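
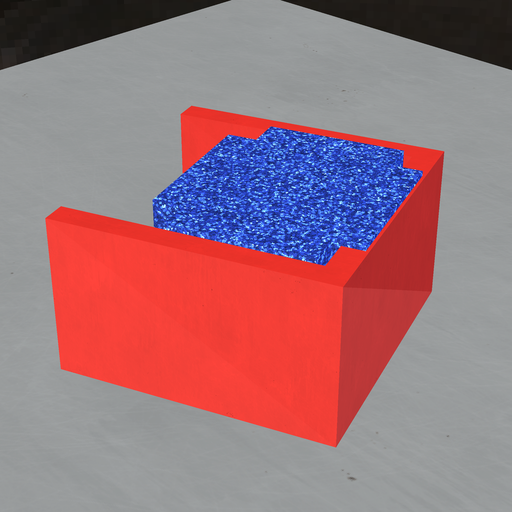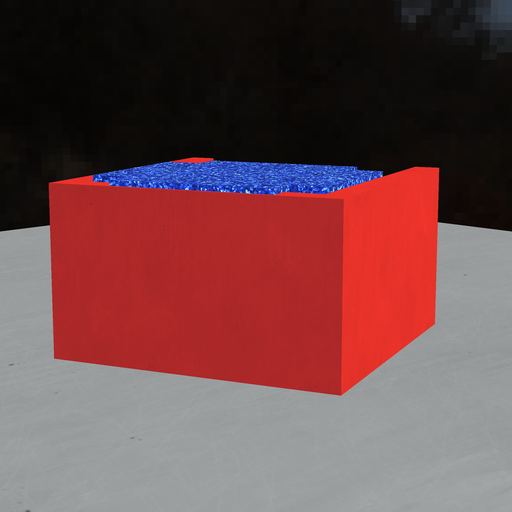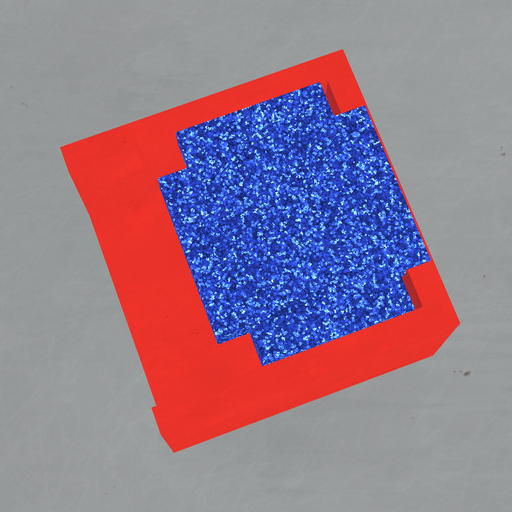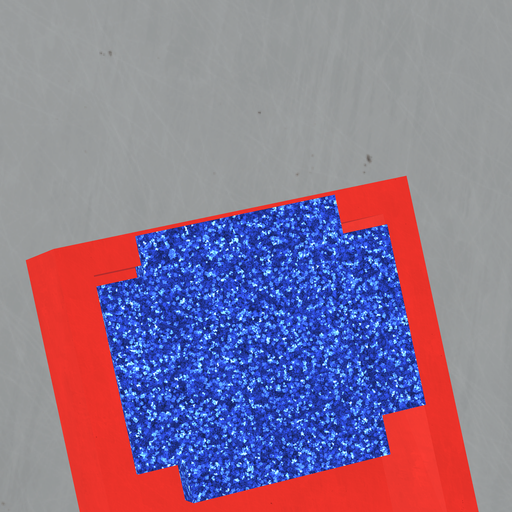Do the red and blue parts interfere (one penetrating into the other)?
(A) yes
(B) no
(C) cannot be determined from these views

(A) yes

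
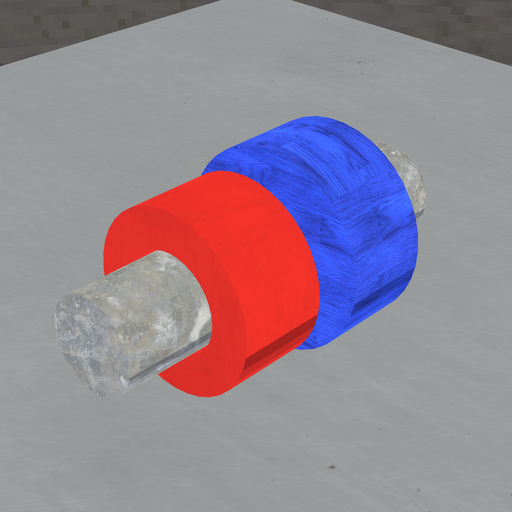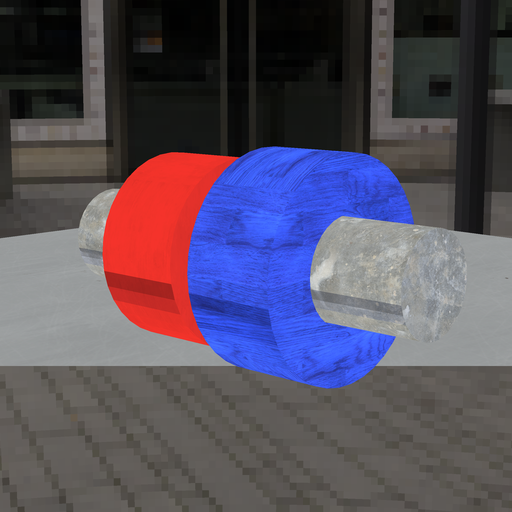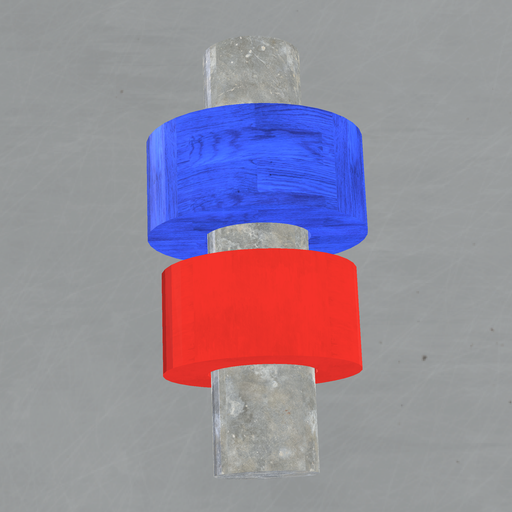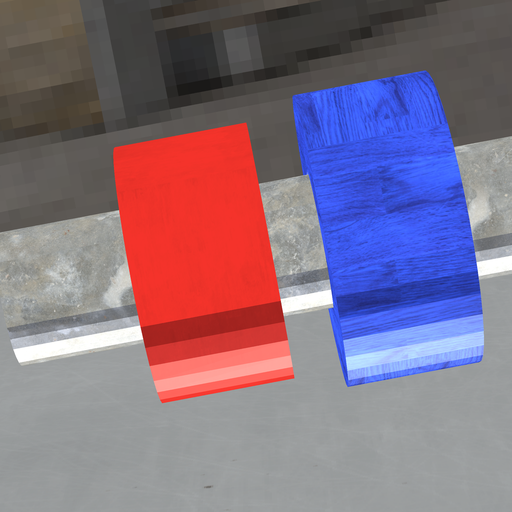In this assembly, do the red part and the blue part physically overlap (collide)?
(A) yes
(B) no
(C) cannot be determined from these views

(B) no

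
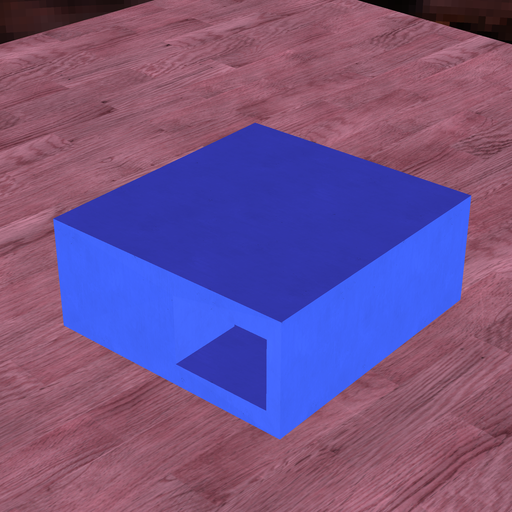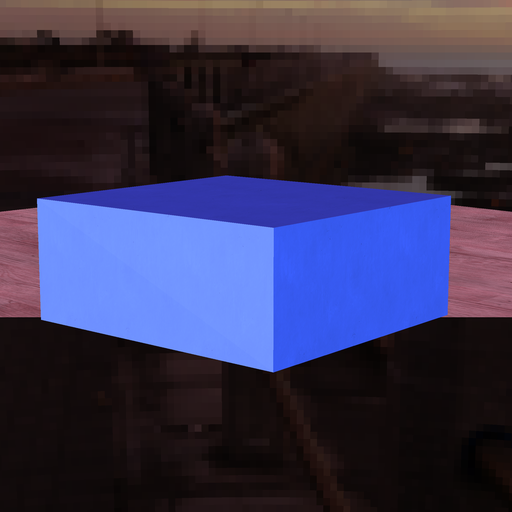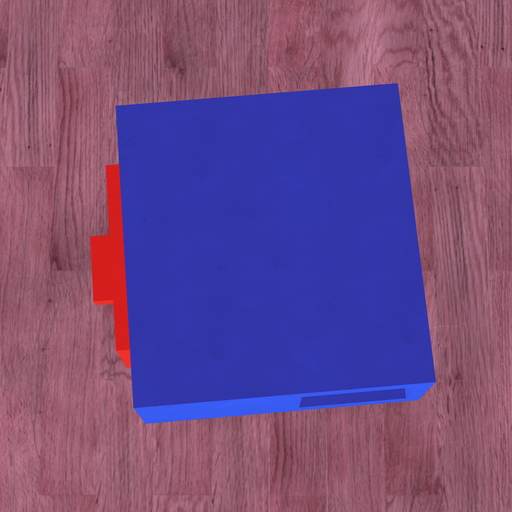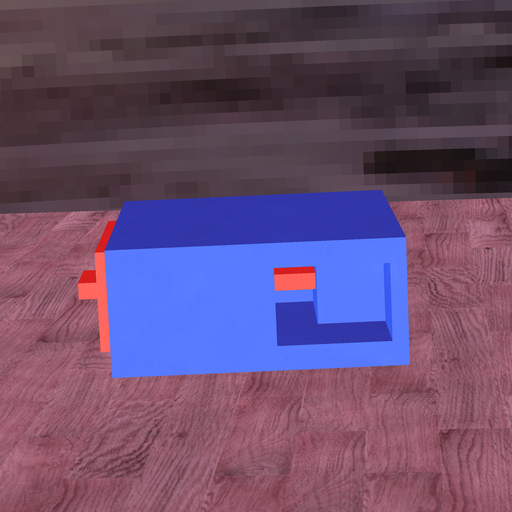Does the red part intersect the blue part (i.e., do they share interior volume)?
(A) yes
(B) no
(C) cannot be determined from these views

(A) yes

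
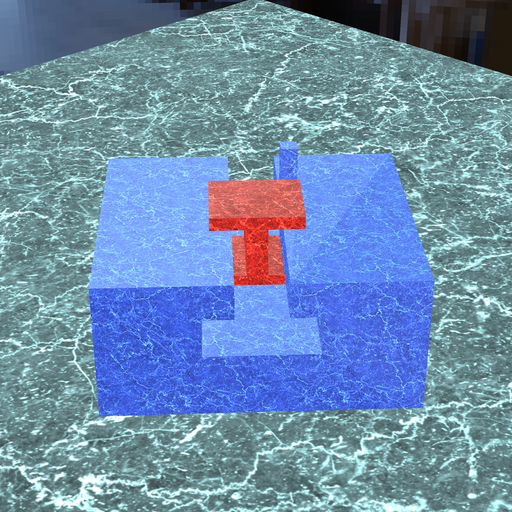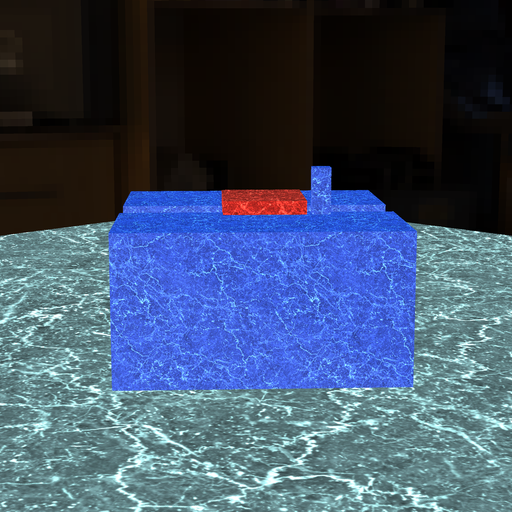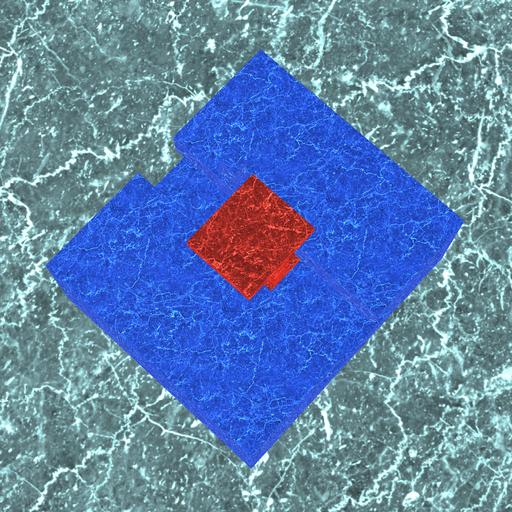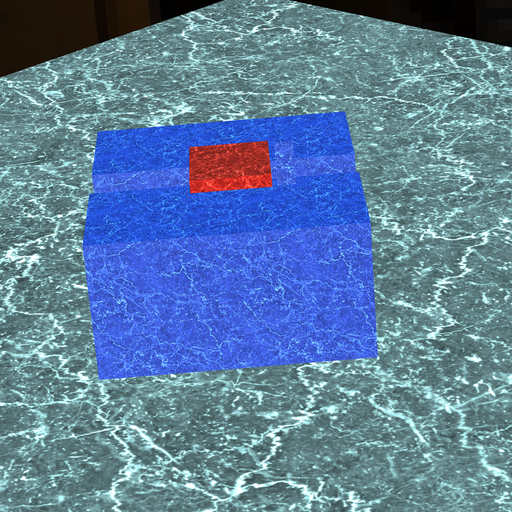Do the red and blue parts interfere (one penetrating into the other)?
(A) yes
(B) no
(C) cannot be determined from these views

(B) no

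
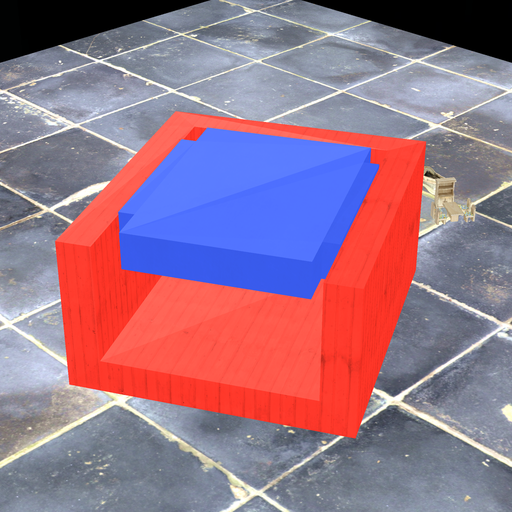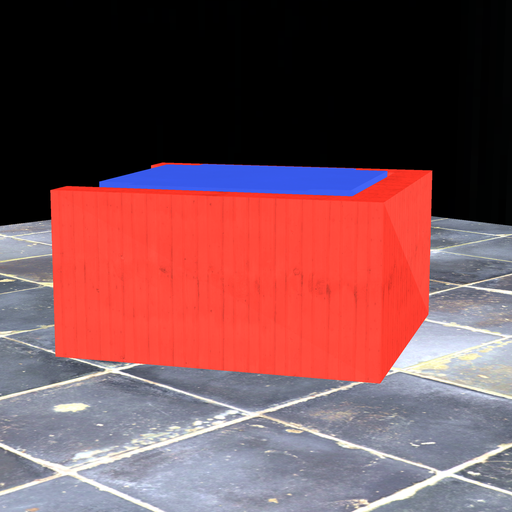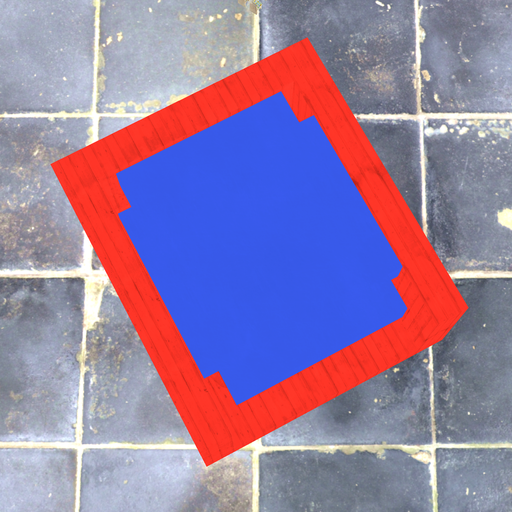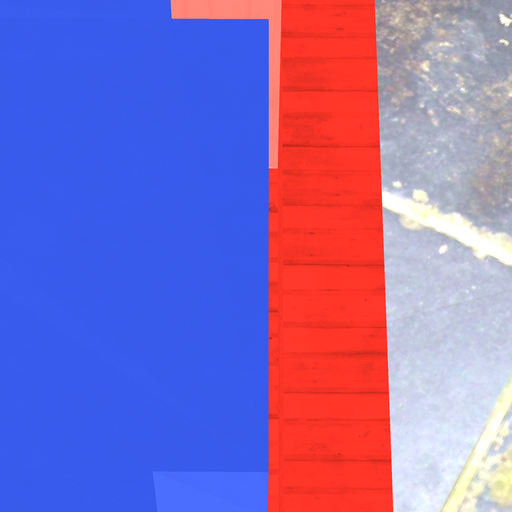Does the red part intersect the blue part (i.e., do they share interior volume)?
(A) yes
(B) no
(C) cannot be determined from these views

(B) no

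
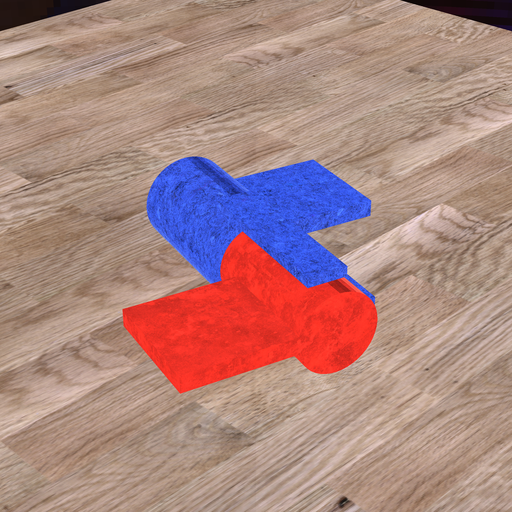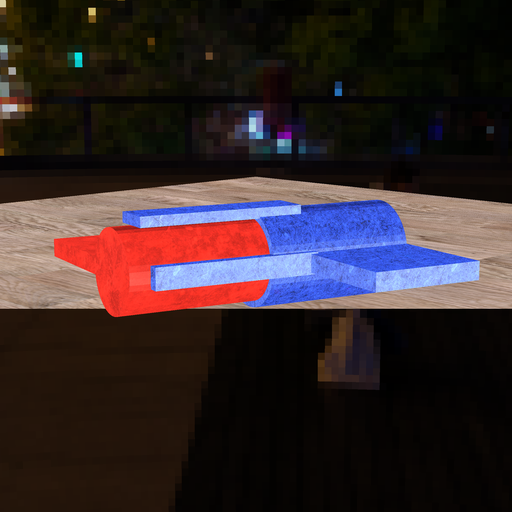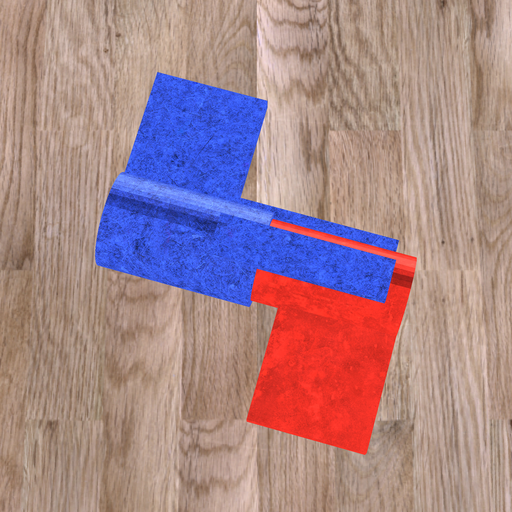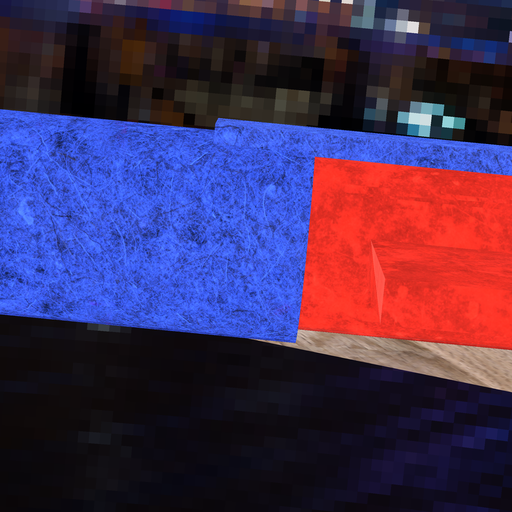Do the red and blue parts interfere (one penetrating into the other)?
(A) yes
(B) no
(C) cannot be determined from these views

(A) yes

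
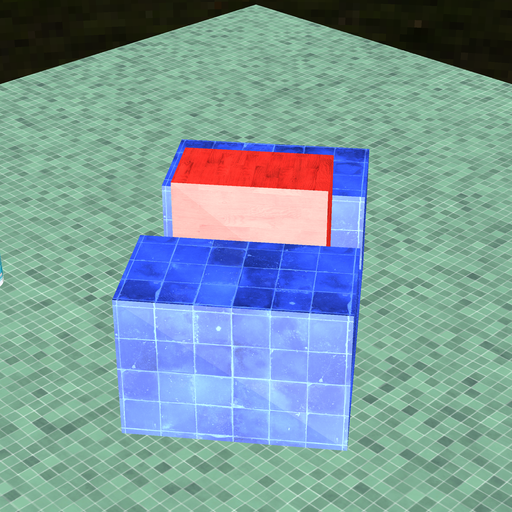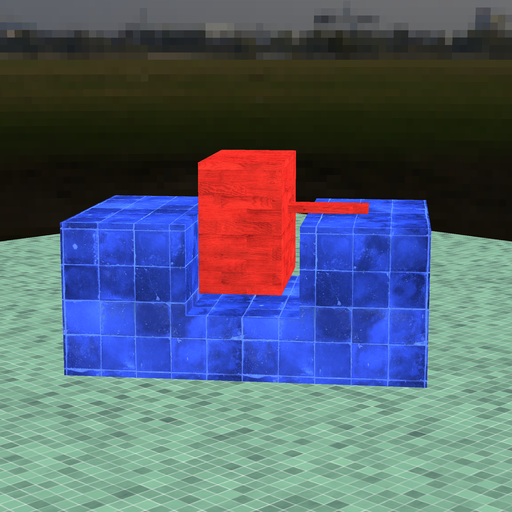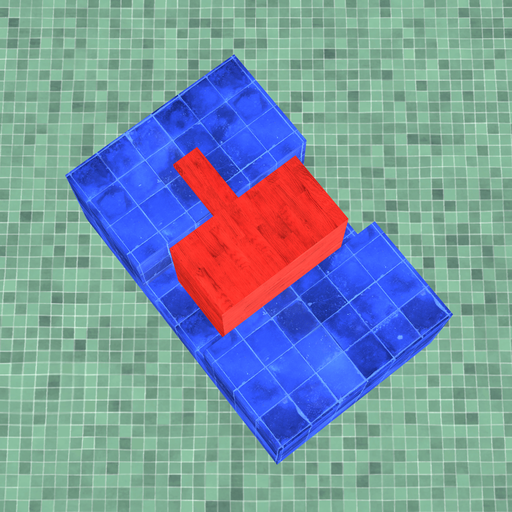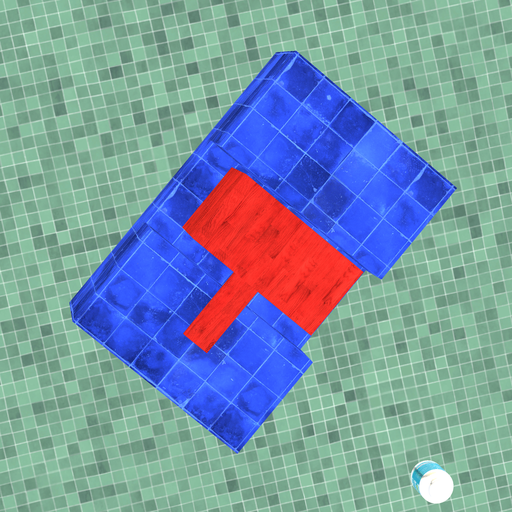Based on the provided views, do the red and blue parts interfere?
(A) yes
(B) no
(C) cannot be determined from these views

(B) no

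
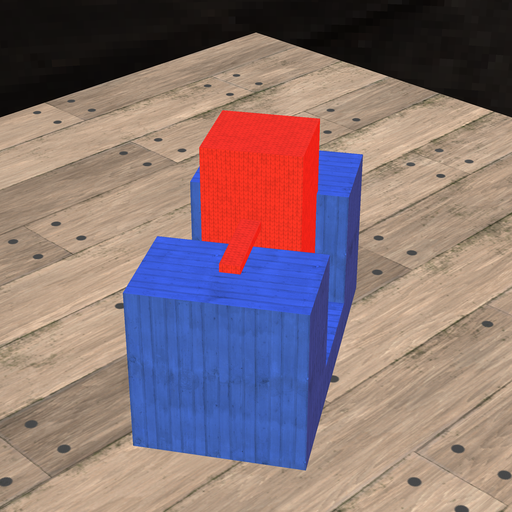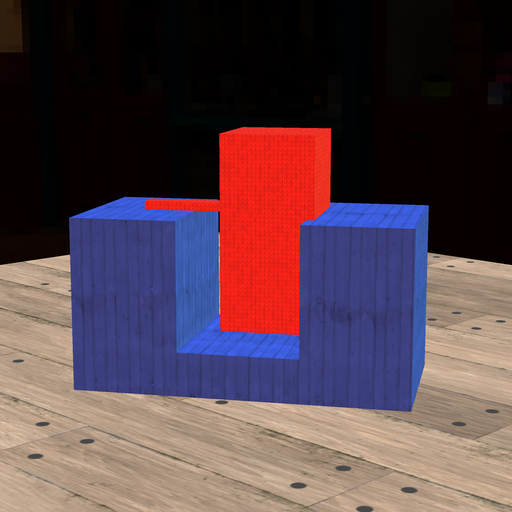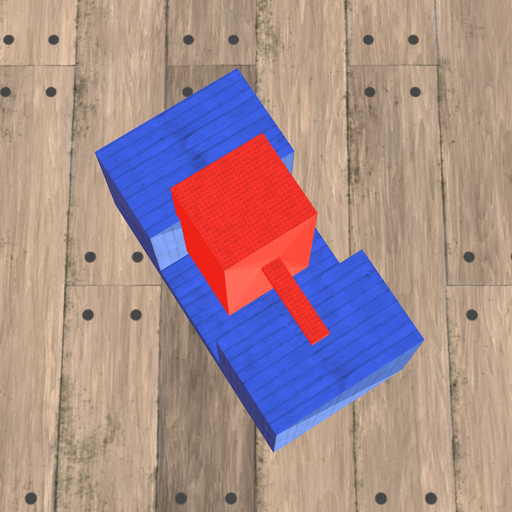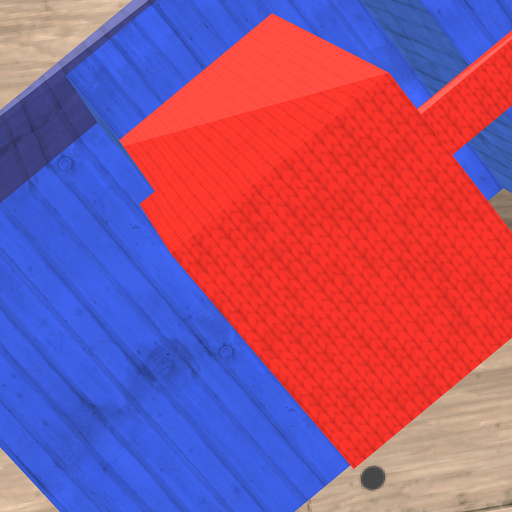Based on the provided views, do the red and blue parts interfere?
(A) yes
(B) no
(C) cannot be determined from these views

(A) yes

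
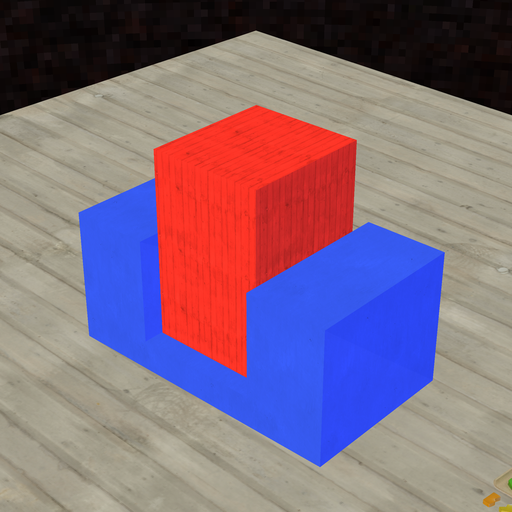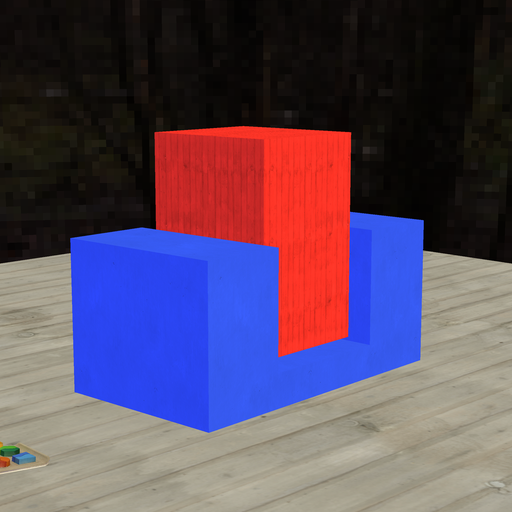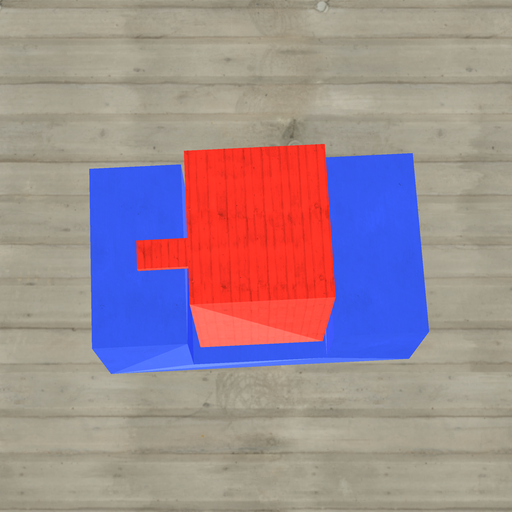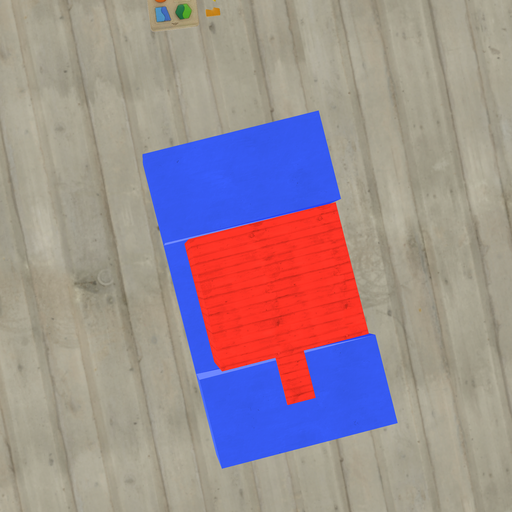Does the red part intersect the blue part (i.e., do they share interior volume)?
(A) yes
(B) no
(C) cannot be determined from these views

(B) no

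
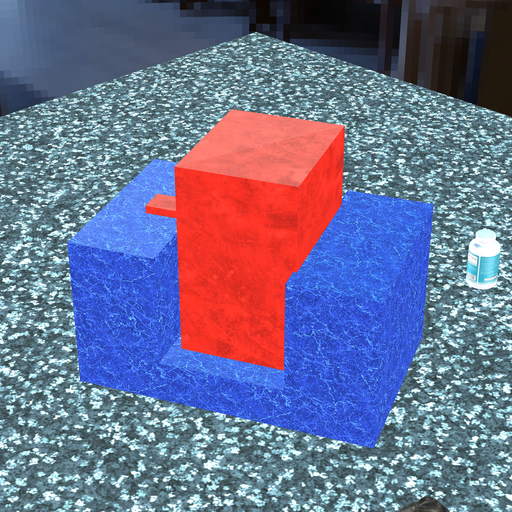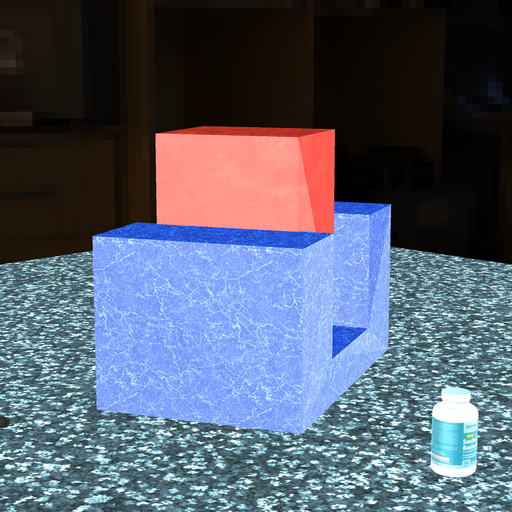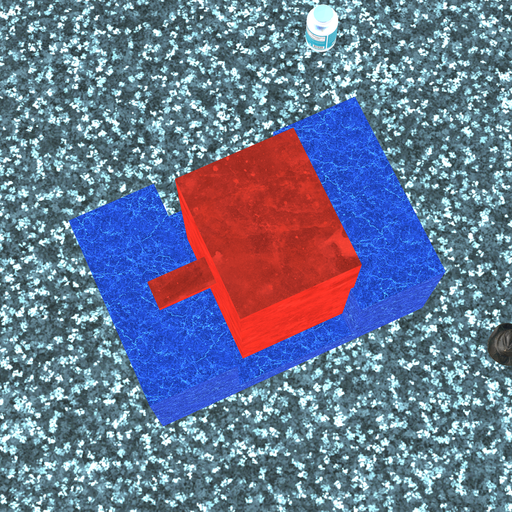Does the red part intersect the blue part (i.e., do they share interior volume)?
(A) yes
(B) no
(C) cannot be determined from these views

(C) cannot be determined from these views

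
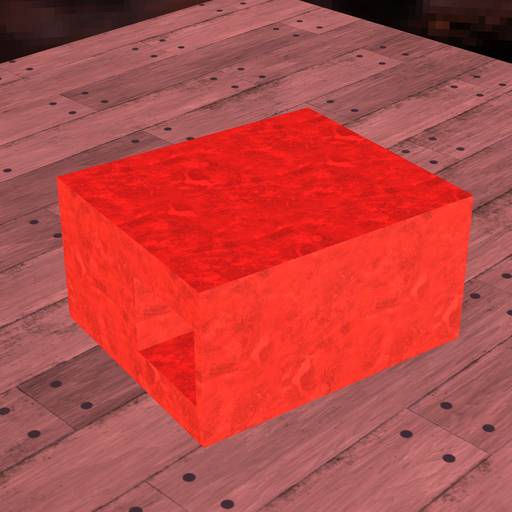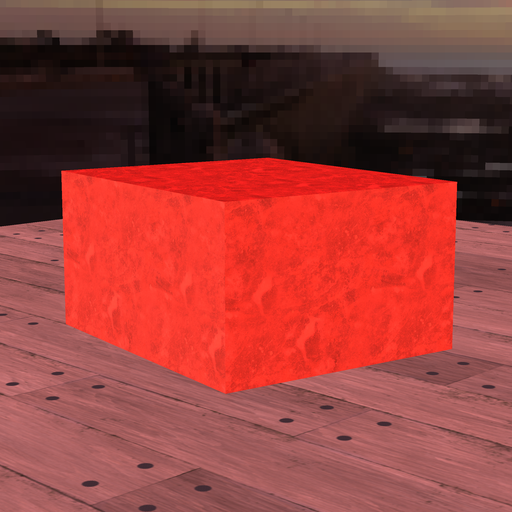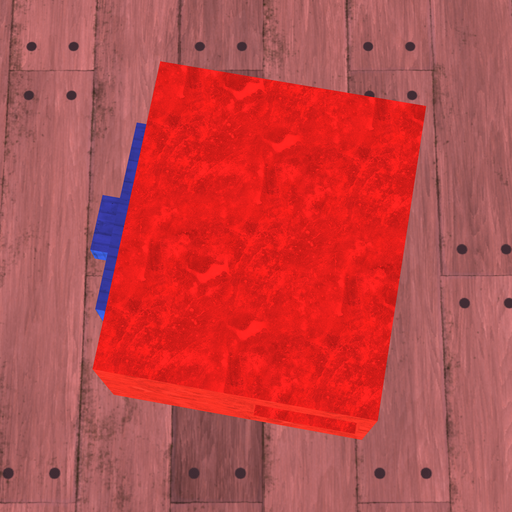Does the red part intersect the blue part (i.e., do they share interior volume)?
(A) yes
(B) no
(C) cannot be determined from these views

(C) cannot be determined from these views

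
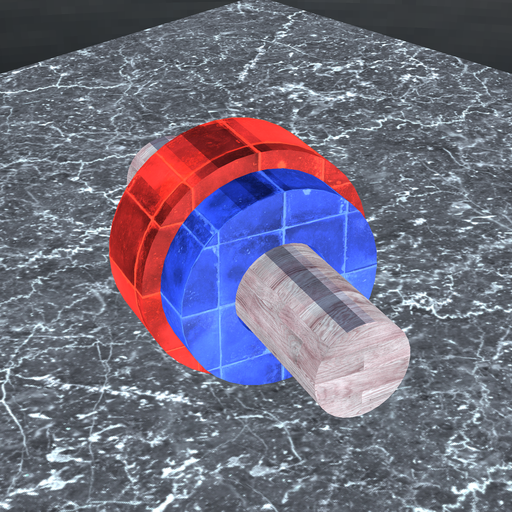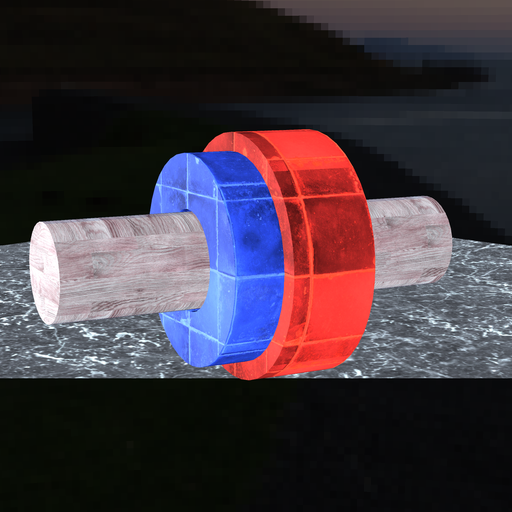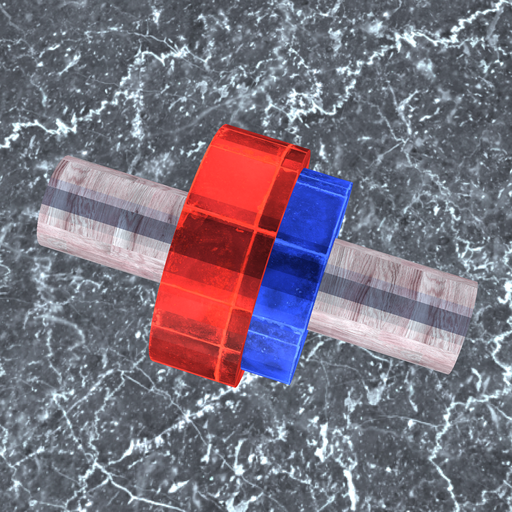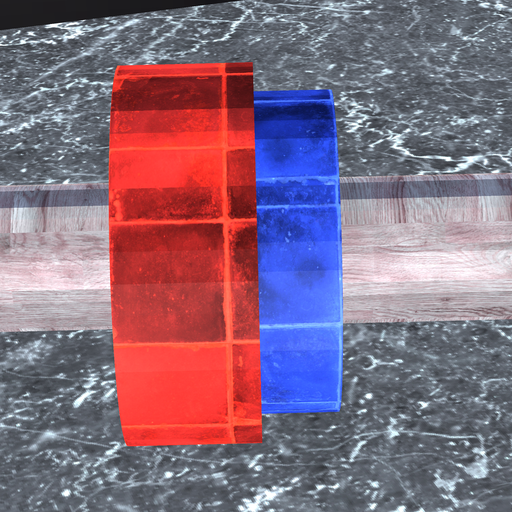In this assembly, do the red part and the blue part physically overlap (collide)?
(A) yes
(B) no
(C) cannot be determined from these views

(A) yes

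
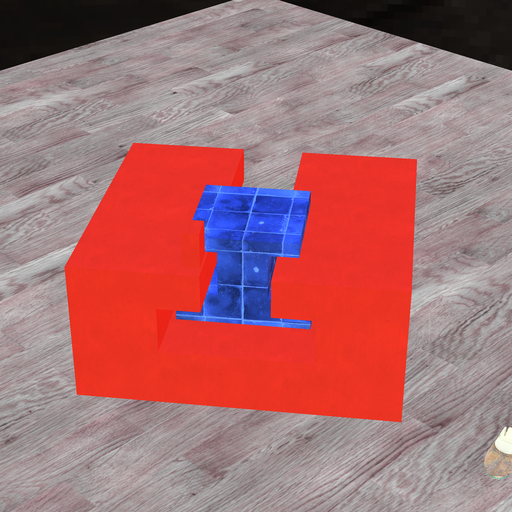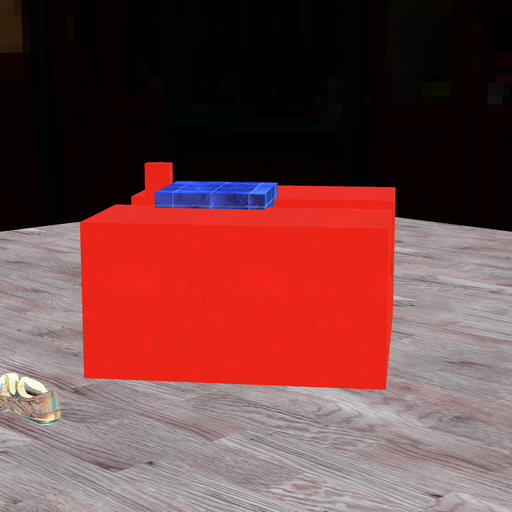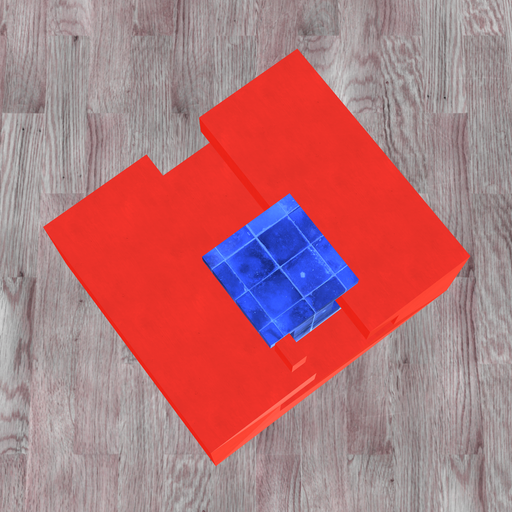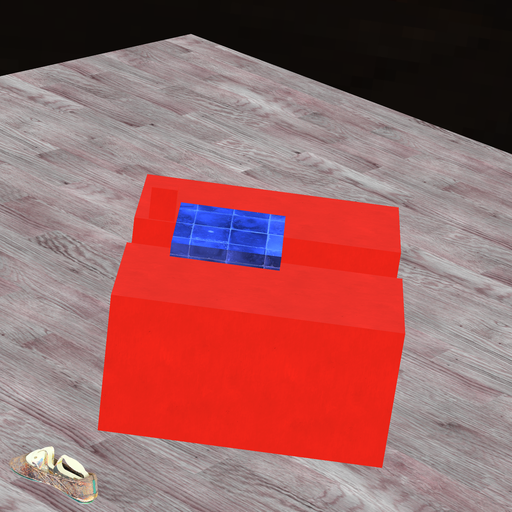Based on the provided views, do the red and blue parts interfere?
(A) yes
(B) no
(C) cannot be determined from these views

(B) no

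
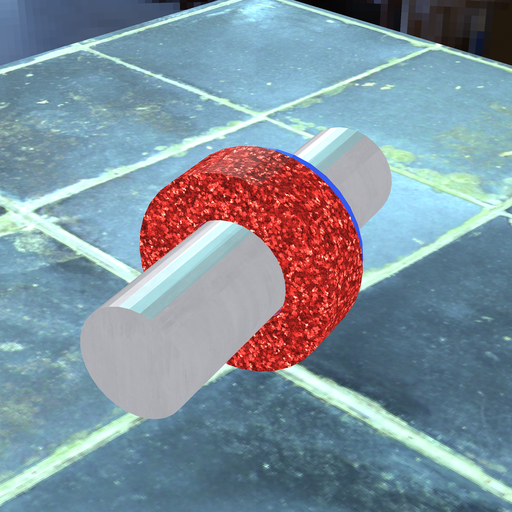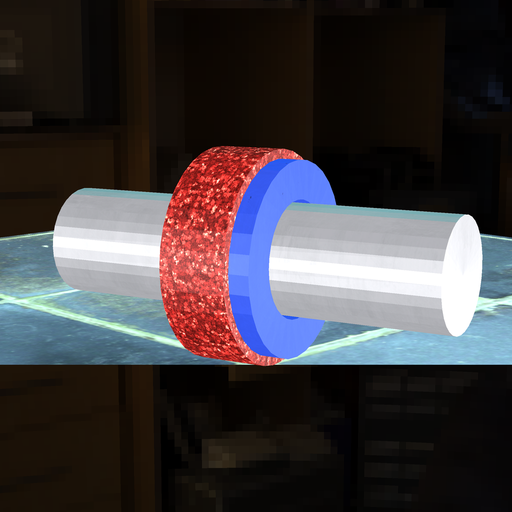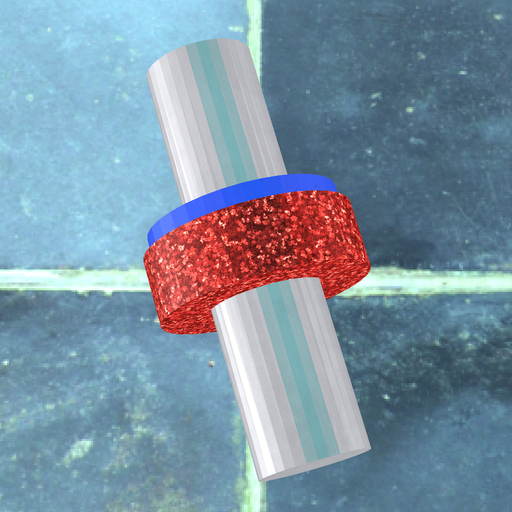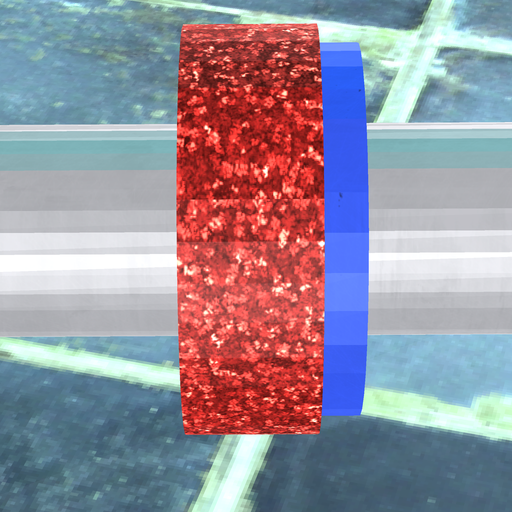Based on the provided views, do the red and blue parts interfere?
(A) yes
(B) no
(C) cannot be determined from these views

(A) yes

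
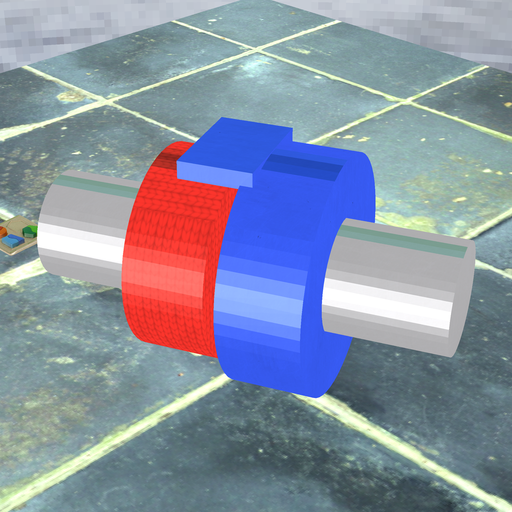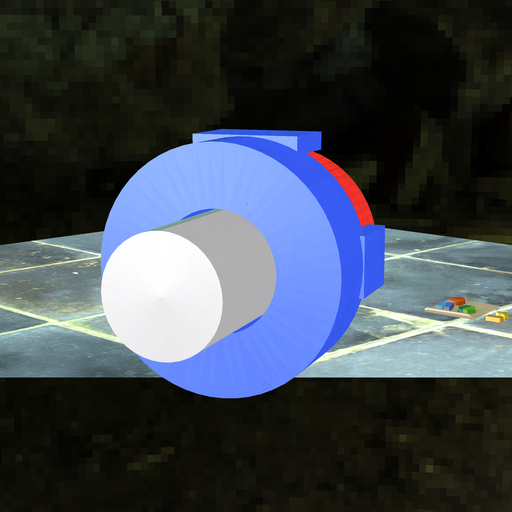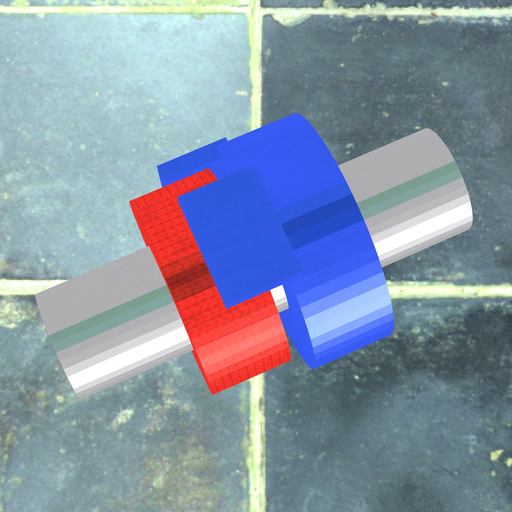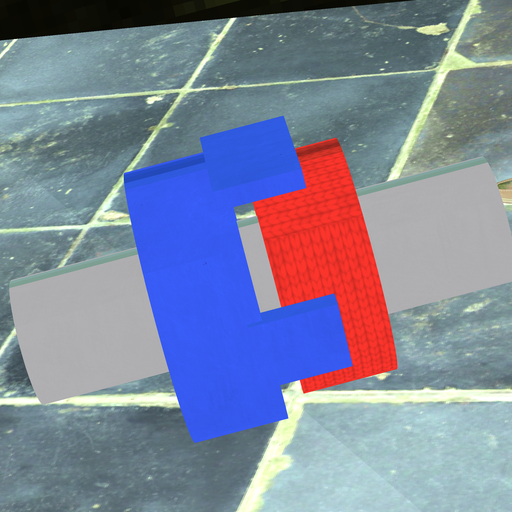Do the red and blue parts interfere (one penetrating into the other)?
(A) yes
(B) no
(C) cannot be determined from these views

(B) no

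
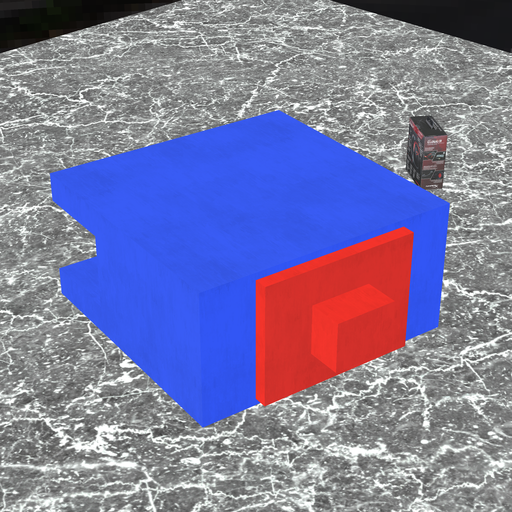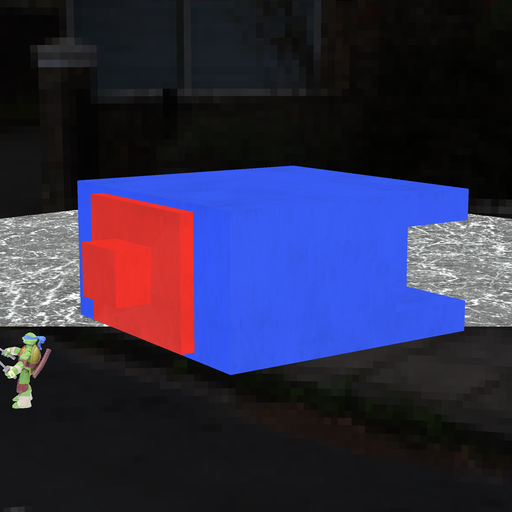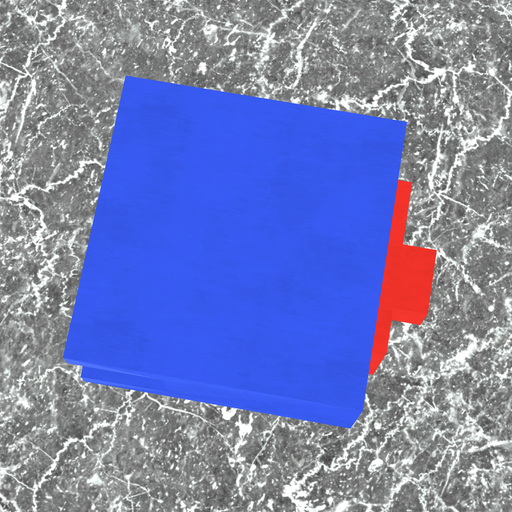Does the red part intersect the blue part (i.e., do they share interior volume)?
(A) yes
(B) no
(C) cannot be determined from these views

(C) cannot be determined from these views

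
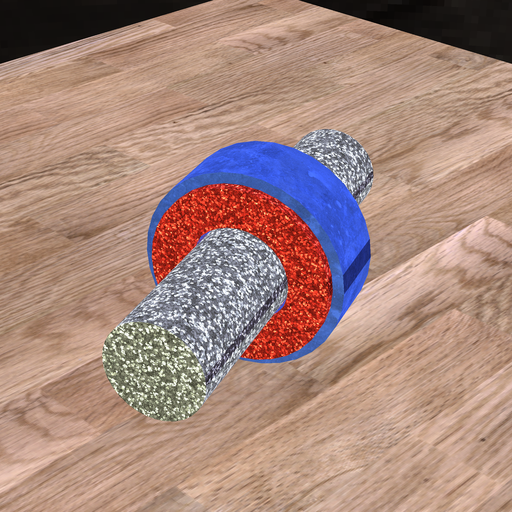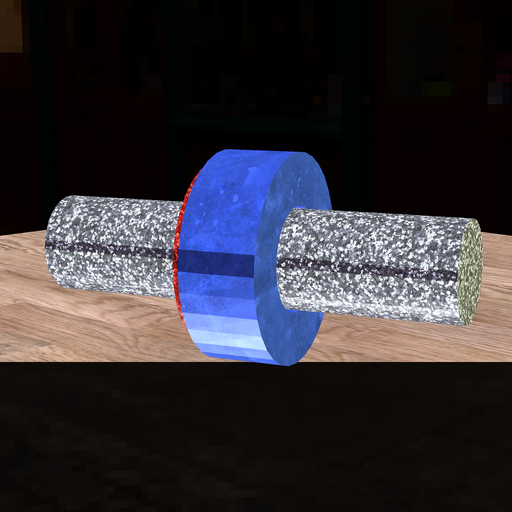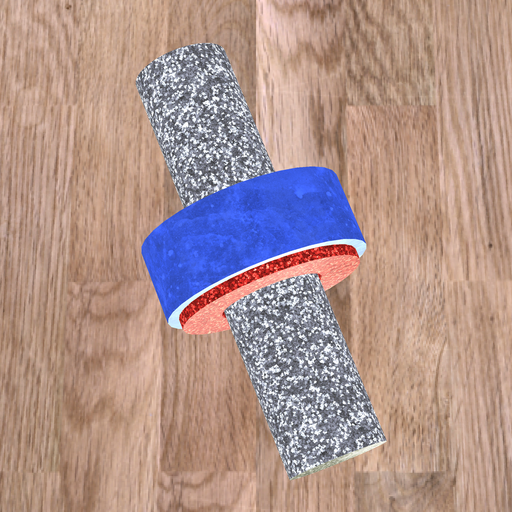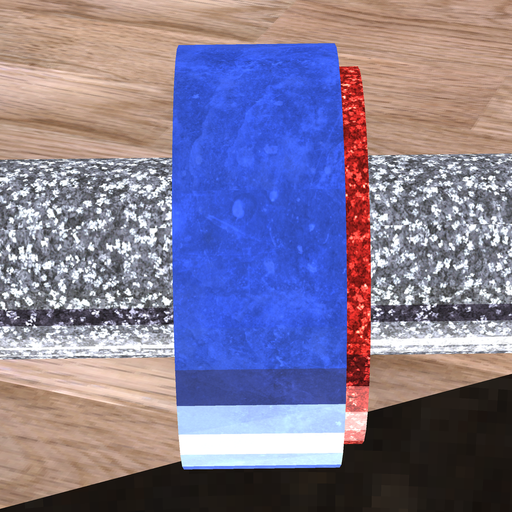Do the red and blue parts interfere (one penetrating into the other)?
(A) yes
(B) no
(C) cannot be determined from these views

(A) yes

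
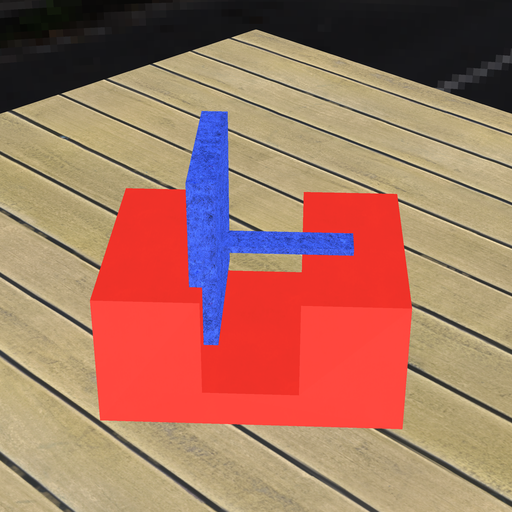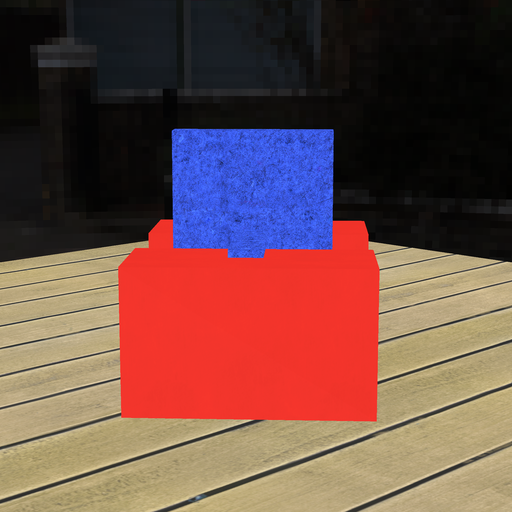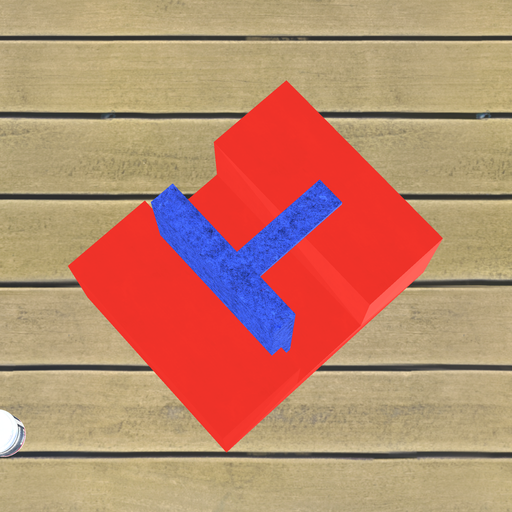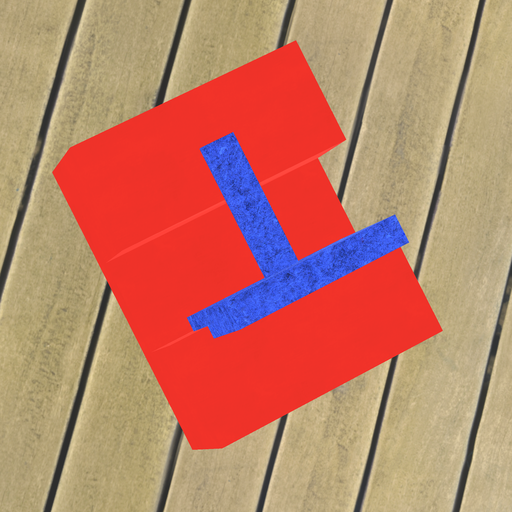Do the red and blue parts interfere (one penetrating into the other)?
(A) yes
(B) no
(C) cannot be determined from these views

(A) yes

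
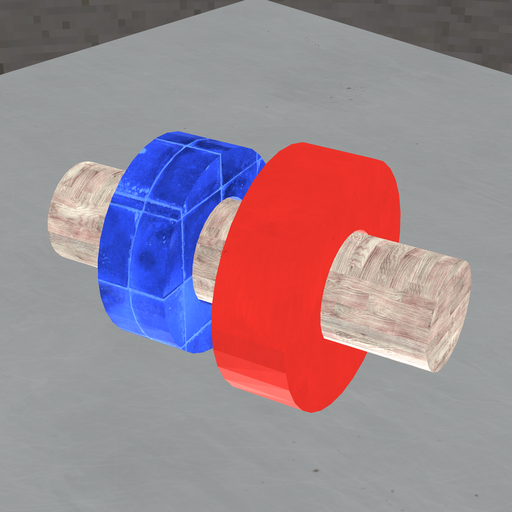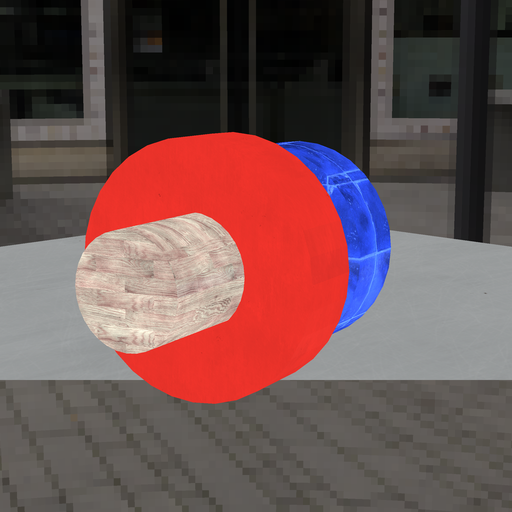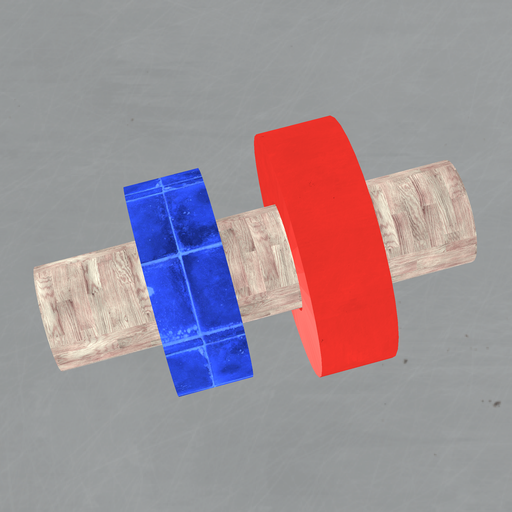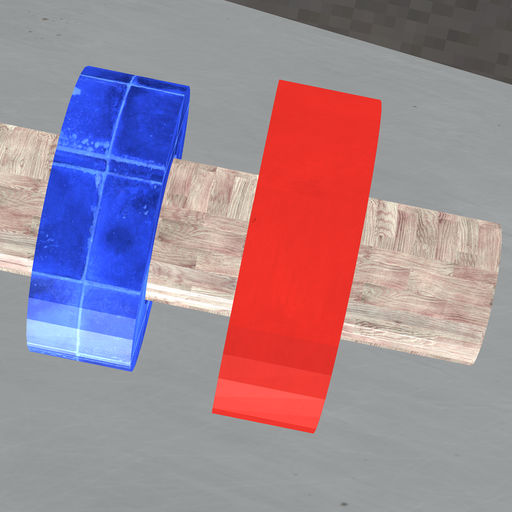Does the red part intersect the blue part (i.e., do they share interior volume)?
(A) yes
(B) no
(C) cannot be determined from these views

(B) no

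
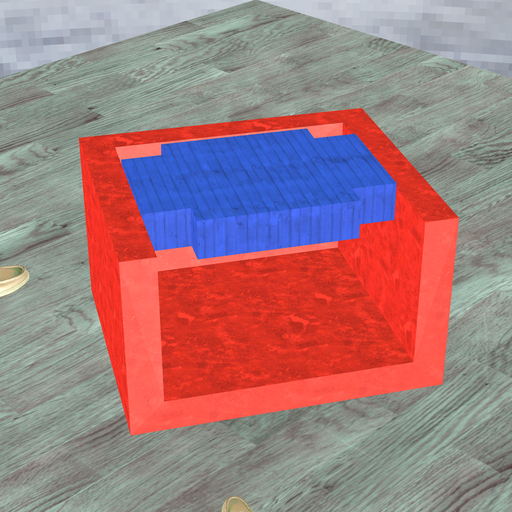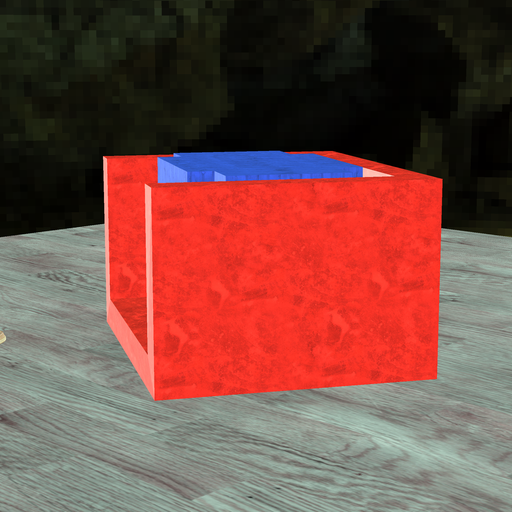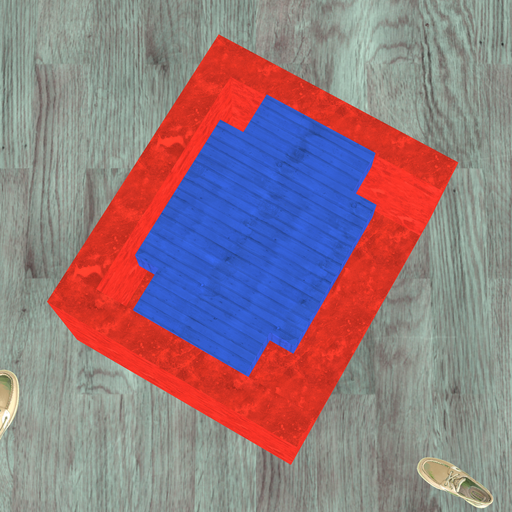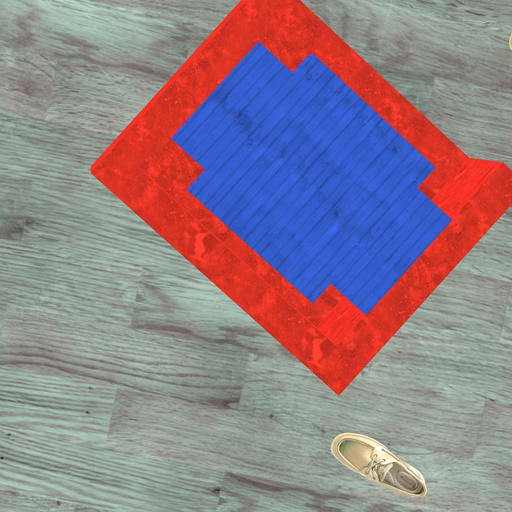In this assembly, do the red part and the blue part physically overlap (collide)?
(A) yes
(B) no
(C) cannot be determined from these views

(B) no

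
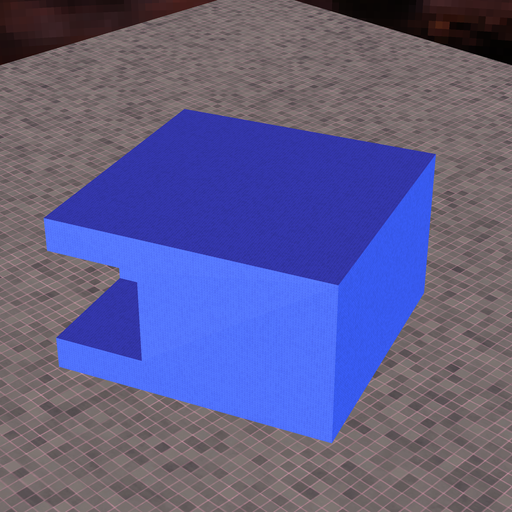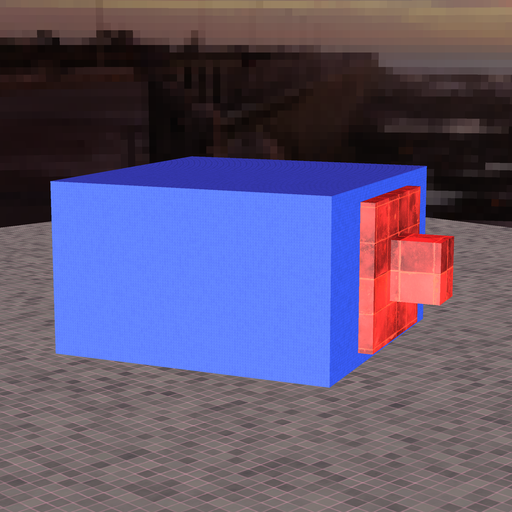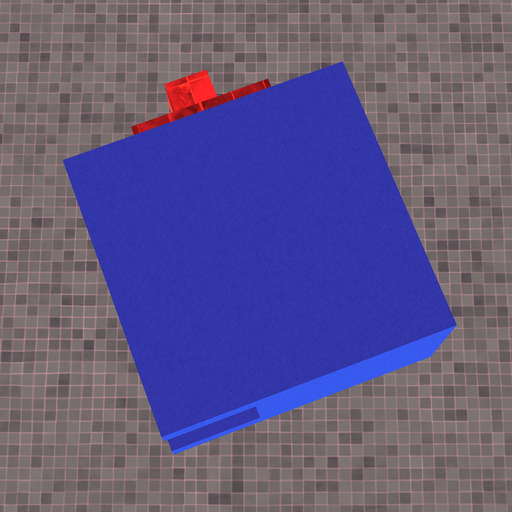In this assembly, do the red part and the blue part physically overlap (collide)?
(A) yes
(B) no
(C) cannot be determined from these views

(C) cannot be determined from these views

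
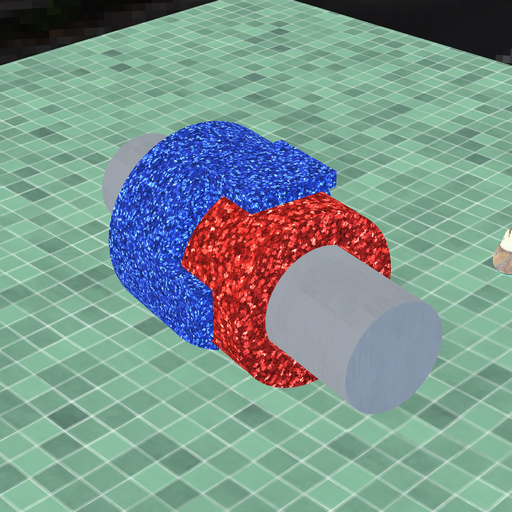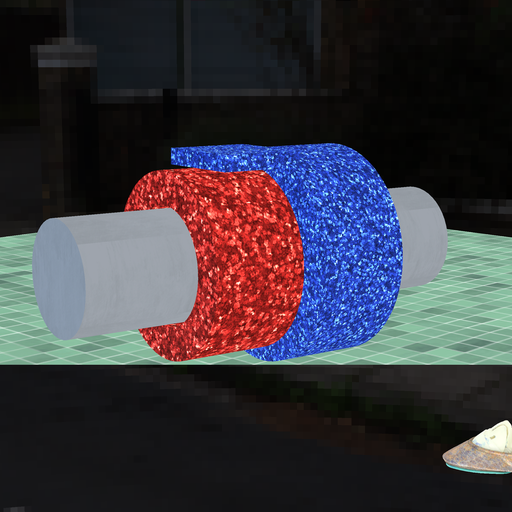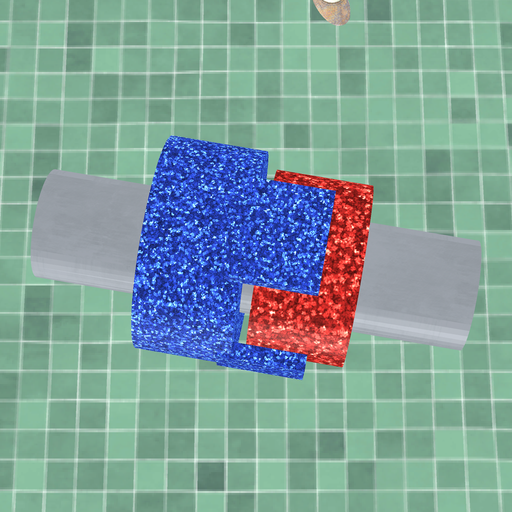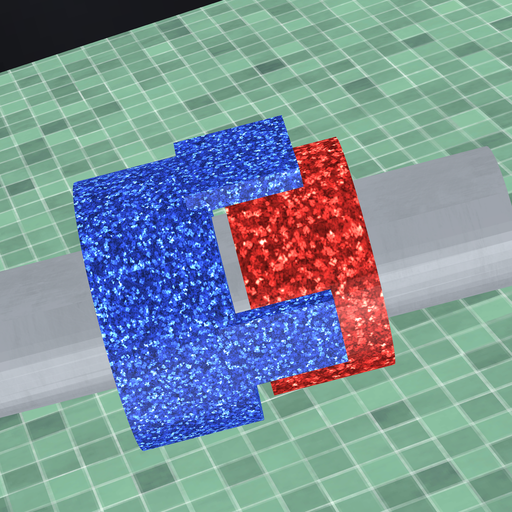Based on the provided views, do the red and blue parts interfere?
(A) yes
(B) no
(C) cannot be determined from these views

(B) no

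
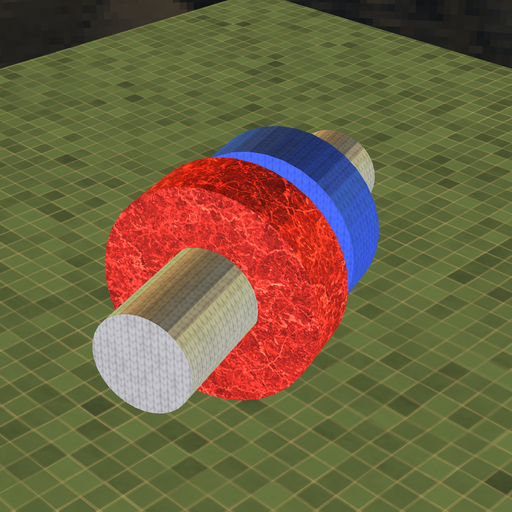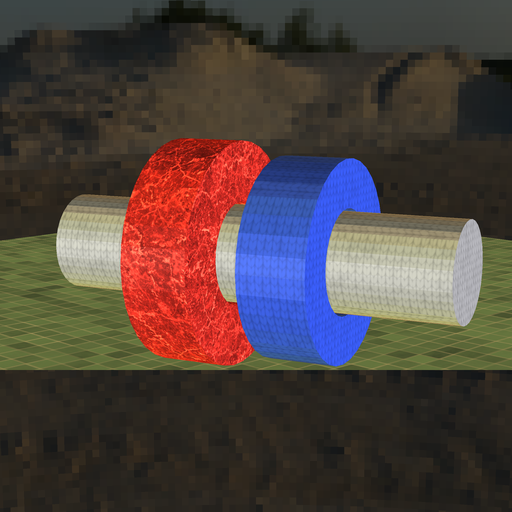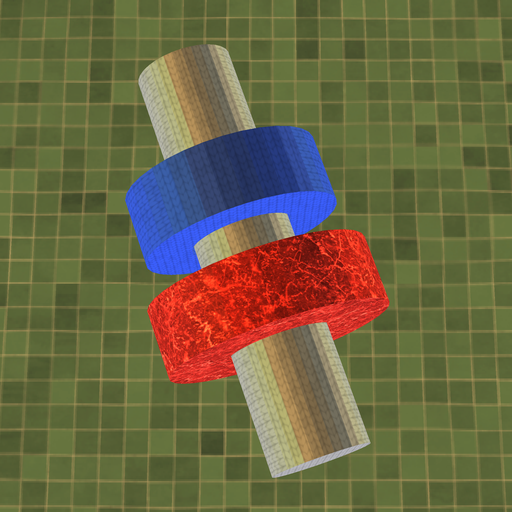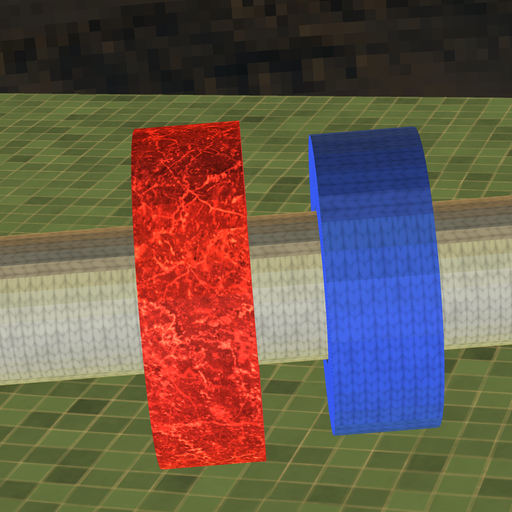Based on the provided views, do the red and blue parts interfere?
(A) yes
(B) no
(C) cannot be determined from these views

(B) no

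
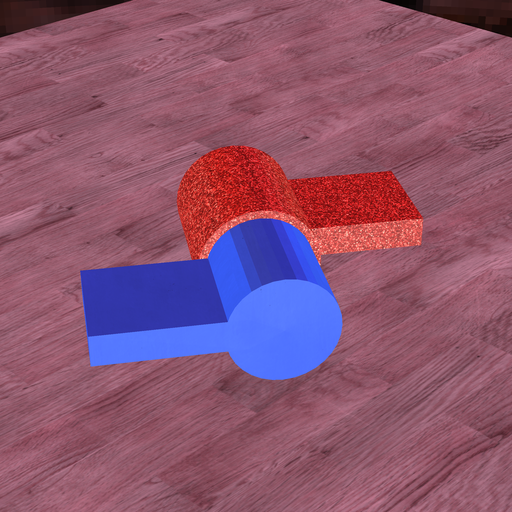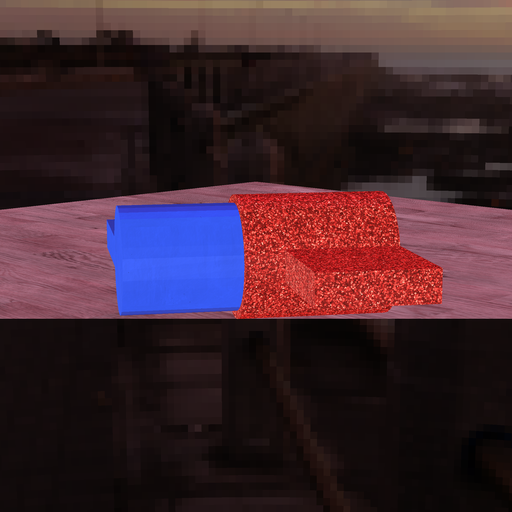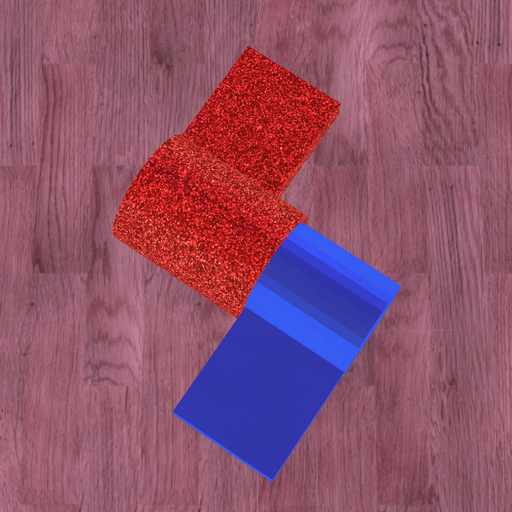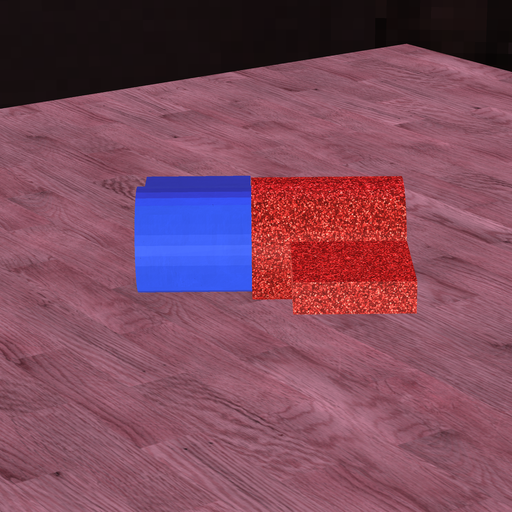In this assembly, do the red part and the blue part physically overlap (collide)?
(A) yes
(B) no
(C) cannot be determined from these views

(A) yes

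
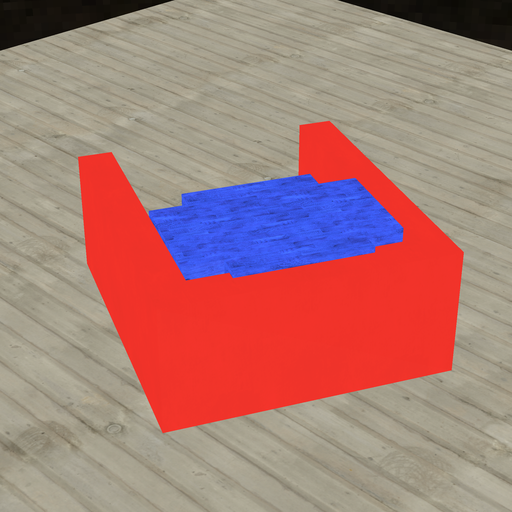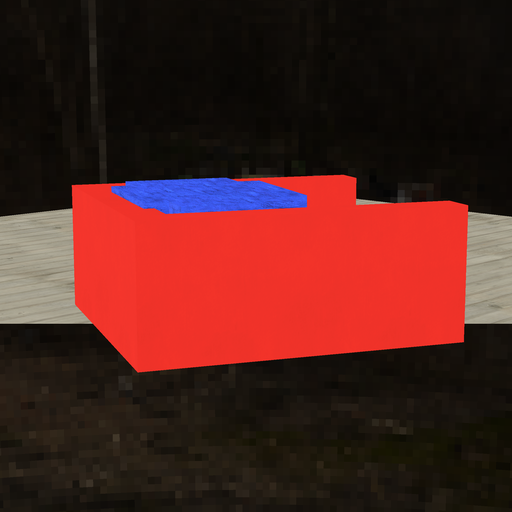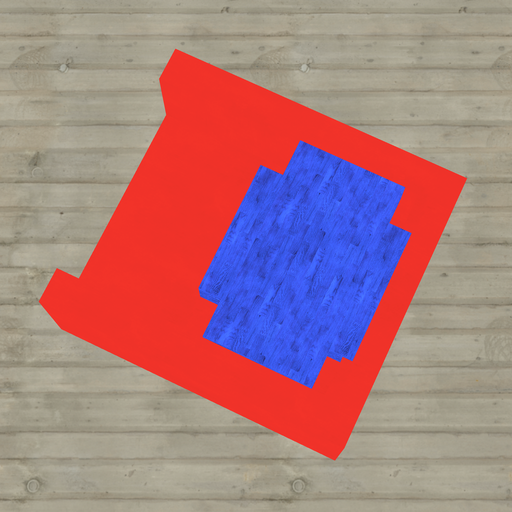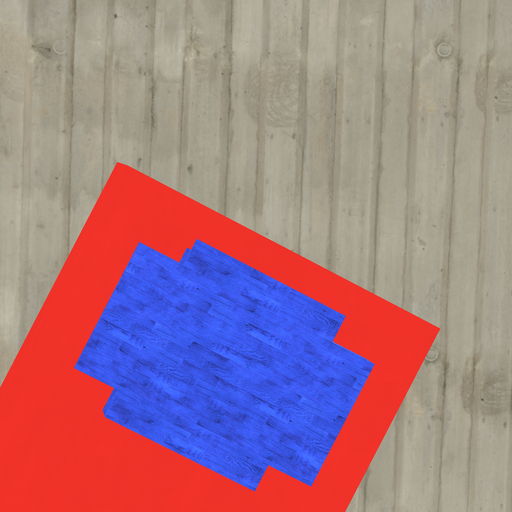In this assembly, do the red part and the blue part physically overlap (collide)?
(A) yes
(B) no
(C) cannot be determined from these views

(A) yes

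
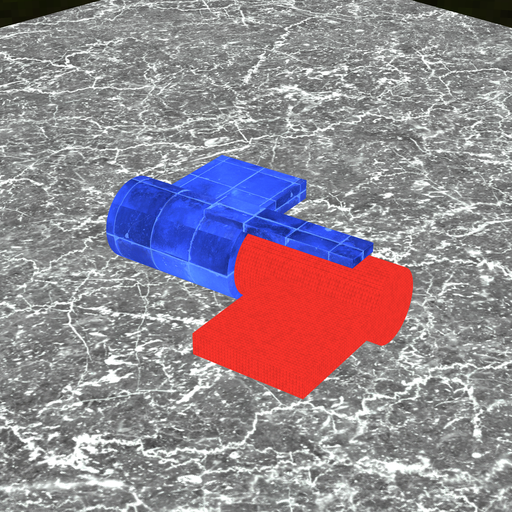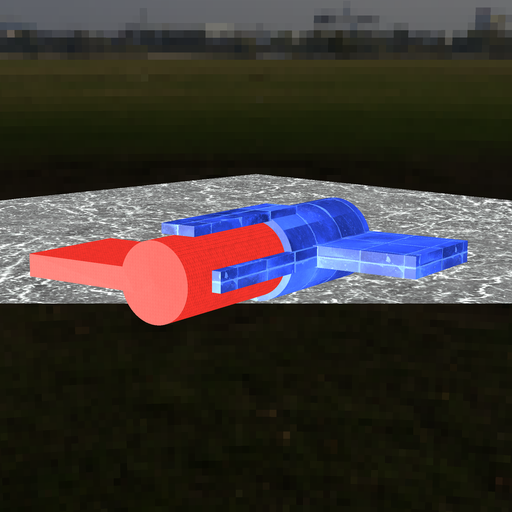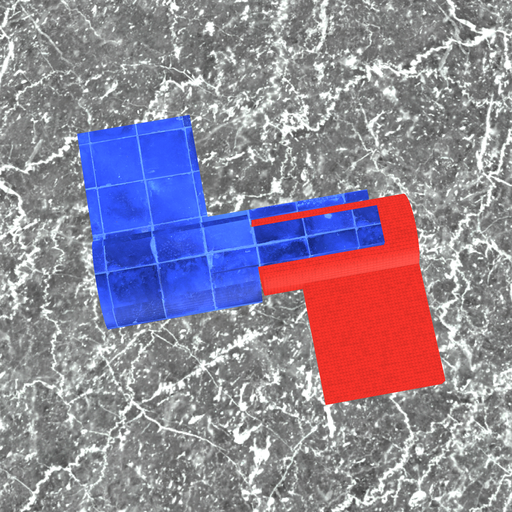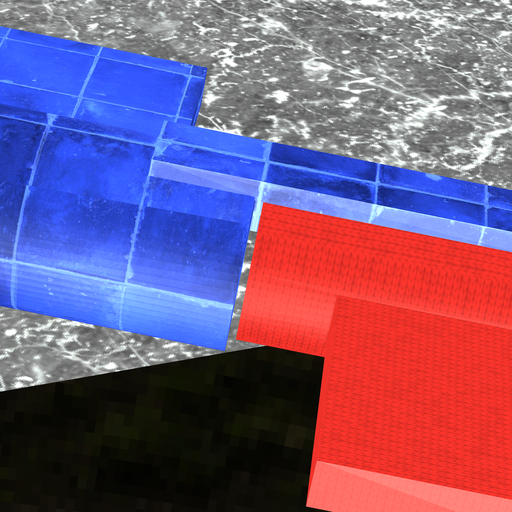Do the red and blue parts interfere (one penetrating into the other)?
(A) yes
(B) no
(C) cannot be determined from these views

(B) no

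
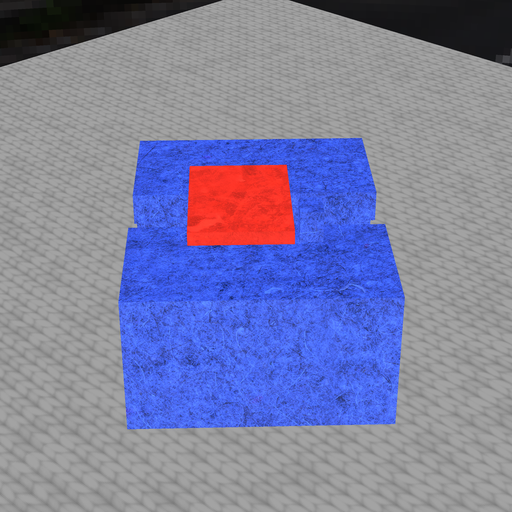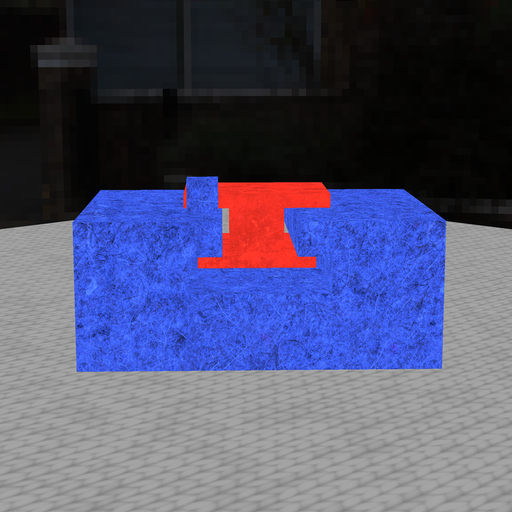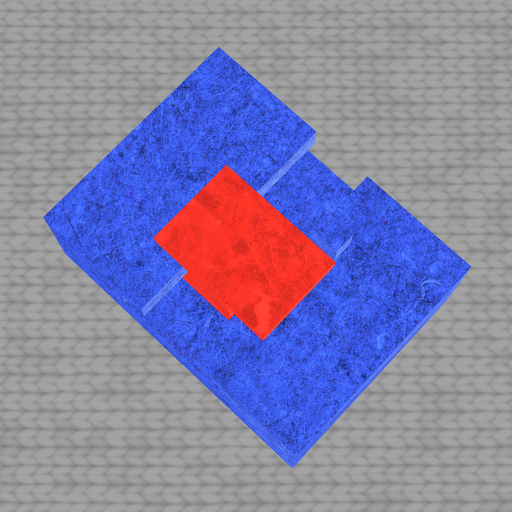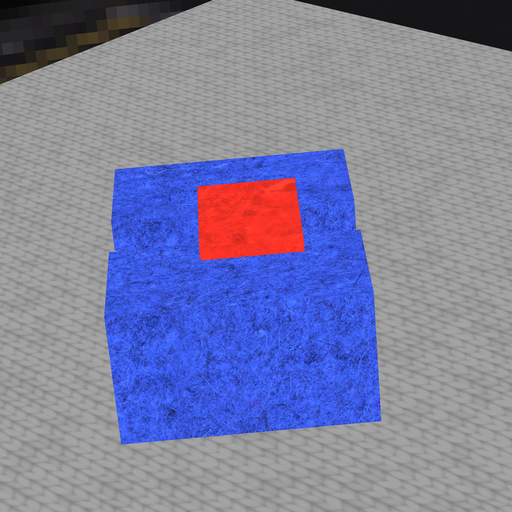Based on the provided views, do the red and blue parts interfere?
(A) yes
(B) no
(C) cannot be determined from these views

(B) no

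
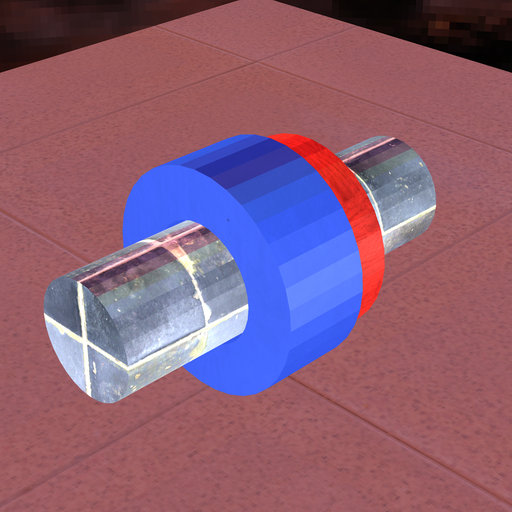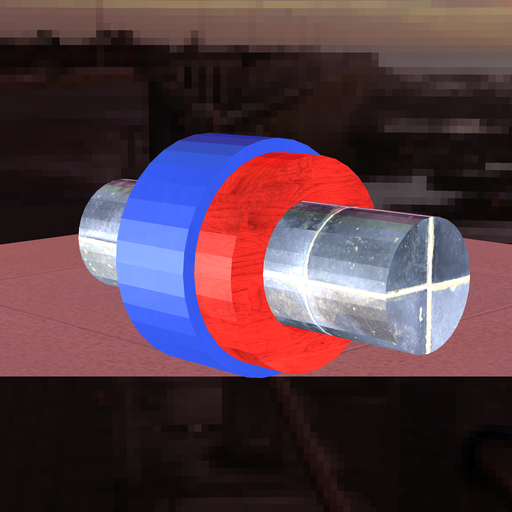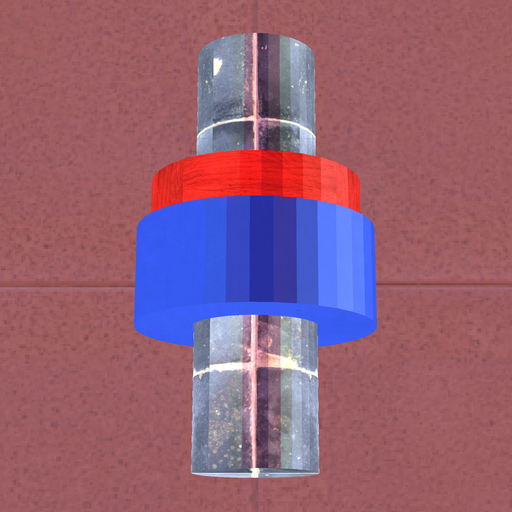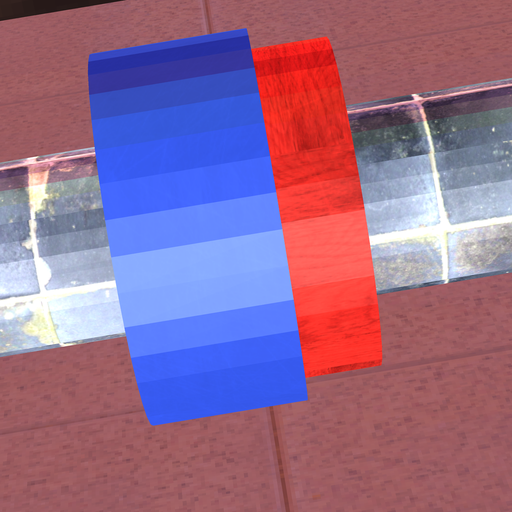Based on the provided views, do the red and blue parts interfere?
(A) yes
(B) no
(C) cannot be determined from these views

(A) yes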